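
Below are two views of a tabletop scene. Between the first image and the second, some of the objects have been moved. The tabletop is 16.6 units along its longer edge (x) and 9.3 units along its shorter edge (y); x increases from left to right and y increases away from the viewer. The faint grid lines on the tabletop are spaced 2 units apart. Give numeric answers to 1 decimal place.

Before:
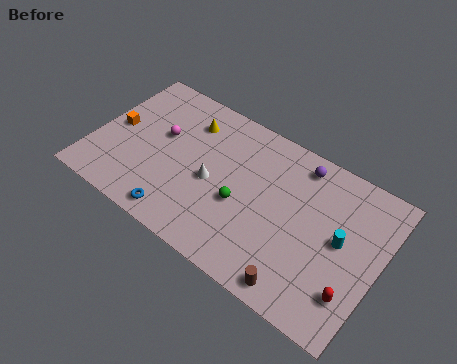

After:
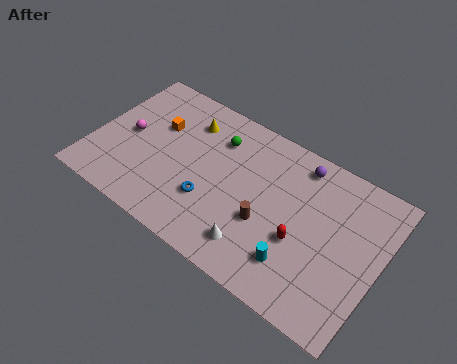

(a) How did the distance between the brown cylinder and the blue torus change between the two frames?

-3.9

Before: roughly 7.1 units apart; after: 3.2. That's 3.9 units closer together.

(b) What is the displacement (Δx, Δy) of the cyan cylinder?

(-2.1, -2.7)

The cyan cylinder was at about (14.4, 4.9) and moved to about (12.3, 2.2).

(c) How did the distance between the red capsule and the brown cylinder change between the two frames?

-1.1

The distance was about 3.1 in the first image and 2.0 in the second, so they moved 1.1 units closer together.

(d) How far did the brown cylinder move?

3.5

From (12.7, 1.0) to (10.3, 3.5), the brown cylinder covered √(2.4² + 2.5²) ≈ 3.5 units.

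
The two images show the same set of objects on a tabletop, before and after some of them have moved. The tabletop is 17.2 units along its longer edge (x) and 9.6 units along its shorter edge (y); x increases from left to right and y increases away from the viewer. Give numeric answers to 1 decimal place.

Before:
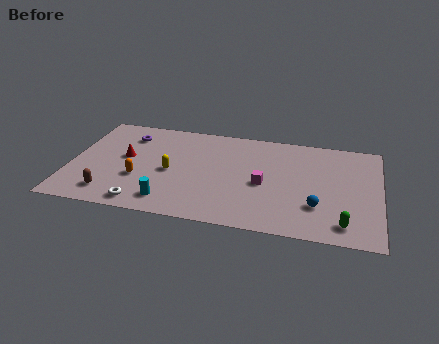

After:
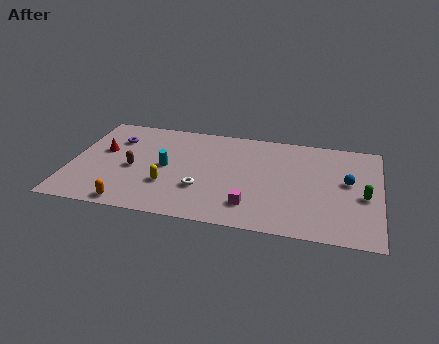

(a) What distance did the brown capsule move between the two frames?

2.8

The brown capsule moved from about (2.4, 1.7) to (3.5, 4.3), a distance of √(1.1² + 2.6²) ≈ 2.8.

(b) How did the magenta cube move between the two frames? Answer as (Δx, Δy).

(-0.6, -2.2)

The magenta cube started near (10.8, 4.3) and ended near (10.2, 2.1).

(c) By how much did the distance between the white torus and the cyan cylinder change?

+1.2

They were about 1.5 units apart before and 2.7 after — 1.2 units further apart.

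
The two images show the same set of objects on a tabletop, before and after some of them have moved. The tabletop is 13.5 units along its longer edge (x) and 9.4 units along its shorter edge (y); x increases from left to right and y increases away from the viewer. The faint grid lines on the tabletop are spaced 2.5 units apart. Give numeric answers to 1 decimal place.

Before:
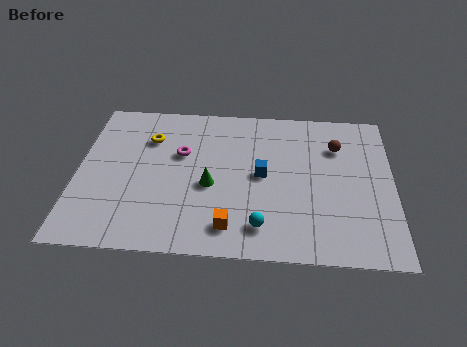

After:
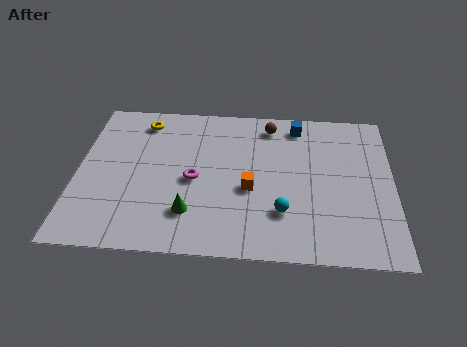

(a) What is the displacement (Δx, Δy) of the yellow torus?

(-0.3, 1.1)

From the two frames, the yellow torus sits at roughly (3.0, 6.8) before and (2.7, 7.9) after.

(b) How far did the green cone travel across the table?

1.9

The green cone moved from about (5.7, 4.0) to (4.9, 2.3), a distance of √(0.8² + 1.7²) ≈ 1.9.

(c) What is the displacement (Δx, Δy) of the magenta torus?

(0.6, -1.6)

The magenta torus started near (4.4, 5.9) and ended near (5.0, 4.3).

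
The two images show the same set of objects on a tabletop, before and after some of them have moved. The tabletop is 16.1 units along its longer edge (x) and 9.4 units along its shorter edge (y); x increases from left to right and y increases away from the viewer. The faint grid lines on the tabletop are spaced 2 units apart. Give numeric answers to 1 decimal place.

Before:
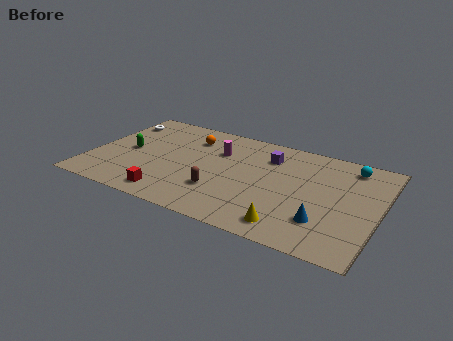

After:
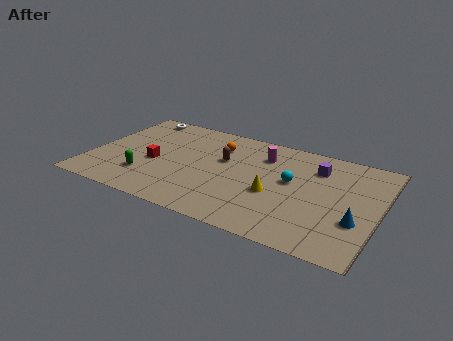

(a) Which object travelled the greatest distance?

the cyan sphere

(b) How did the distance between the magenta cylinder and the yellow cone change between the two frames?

-3.5

Before: roughly 6.9 units apart; after: 3.4. That's 3.5 units closer together.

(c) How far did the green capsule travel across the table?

2.5

The green capsule moved from about (2.0, 4.6) to (3.3, 2.5), a distance of √(1.3² + 2.1²) ≈ 2.5.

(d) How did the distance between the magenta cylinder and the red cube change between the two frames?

+1.0

The distance was about 5.6 in the first image and 6.6 in the second, so they moved 1.0 units further apart.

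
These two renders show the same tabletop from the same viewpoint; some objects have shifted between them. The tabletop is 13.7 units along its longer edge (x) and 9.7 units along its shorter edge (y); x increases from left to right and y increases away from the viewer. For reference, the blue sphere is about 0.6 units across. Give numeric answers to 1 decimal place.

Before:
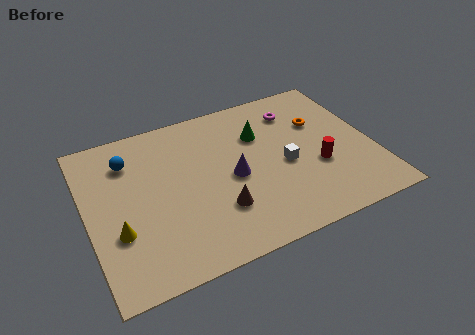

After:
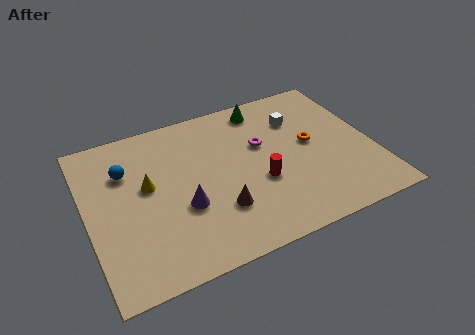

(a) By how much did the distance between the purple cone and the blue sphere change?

-1.5

Before: roughly 5.5 units apart; after: 4.0. That's 1.5 units closer together.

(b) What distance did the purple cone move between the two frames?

2.7

The purple cone moved from about (6.9, 4.5) to (4.4, 3.6), a distance of √(2.5² + 0.9²) ≈ 2.7.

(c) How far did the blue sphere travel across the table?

0.6

The blue sphere moved from about (2.2, 7.4) to (2.0, 6.8), a distance of √(0.2² + 0.6²) ≈ 0.6.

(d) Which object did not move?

the brown cone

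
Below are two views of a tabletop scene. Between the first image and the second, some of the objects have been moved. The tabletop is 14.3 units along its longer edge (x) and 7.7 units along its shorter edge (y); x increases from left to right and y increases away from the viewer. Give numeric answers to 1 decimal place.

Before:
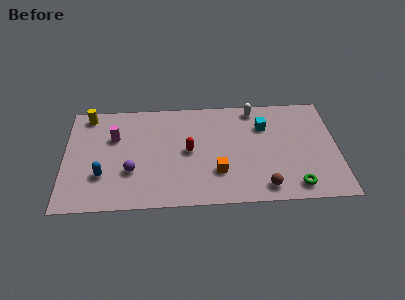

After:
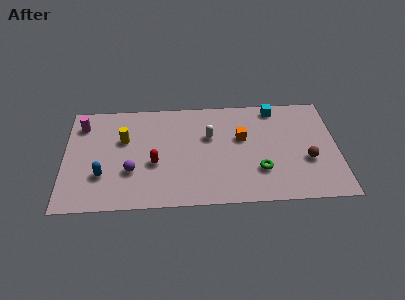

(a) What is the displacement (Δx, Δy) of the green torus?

(-1.8, 1.2)

The green torus was at about (12.0, 1.1) and moved to about (10.2, 2.3).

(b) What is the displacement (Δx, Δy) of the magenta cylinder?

(-1.7, 1.0)

From the two frames, the magenta cylinder sits at roughly (2.6, 5.1) before and (0.9, 6.1) after.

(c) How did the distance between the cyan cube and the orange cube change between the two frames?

-1.3

The distance was about 4.1 in the first image and 2.8 in the second, so they moved 1.3 units closer together.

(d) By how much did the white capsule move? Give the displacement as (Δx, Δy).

(-2.4, -1.9)

The white capsule started near (10.0, 6.8) and ended near (7.6, 4.9).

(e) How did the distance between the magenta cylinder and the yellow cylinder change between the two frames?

+0.3

The distance was about 2.2 in the first image and 2.5 in the second, so they moved 0.3 units further apart.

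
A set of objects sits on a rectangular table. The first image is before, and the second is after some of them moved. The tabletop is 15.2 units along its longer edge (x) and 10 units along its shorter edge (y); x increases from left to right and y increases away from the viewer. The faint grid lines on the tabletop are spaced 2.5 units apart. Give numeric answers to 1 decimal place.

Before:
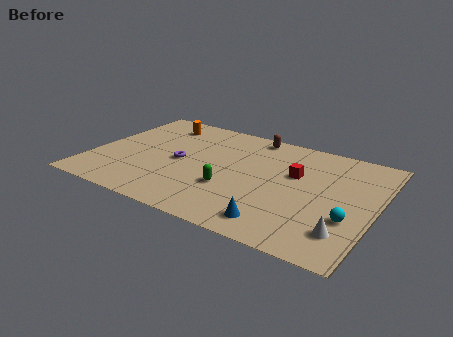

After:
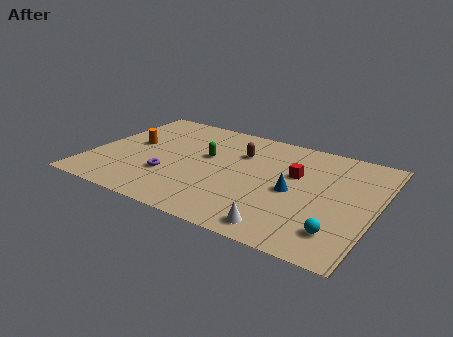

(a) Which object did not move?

the red cube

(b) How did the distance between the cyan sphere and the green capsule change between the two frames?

+2.2

They were about 6.3 units apart before and 8.5 after — 2.2 units further apart.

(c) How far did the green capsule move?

3.0

The green capsule moved from about (7.7, 3.4) to (6.0, 5.9), a distance of √(1.7² + 2.5²) ≈ 3.0.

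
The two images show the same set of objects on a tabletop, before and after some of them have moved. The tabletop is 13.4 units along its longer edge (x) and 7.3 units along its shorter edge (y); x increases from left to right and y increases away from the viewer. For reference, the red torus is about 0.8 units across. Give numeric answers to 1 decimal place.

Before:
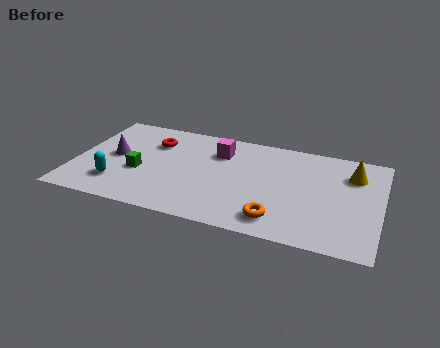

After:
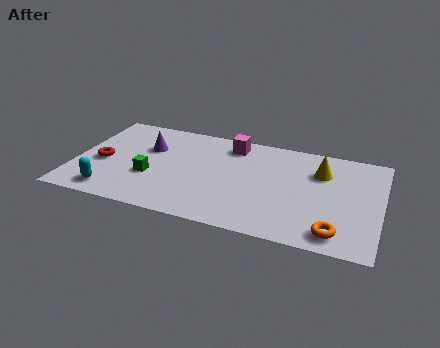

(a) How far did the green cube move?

0.5

The green cube was near (2.9, 2.9) before and (3.4, 2.7) after, so it travelled √(0.5² + 0.2²) ≈ 0.5 units.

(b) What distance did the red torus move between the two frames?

3.0

The red torus was near (3.3, 5.3) before and (1.2, 3.2) after, so it travelled √(2.1² + 2.1²) ≈ 3.0 units.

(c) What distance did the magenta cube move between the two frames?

0.9

The magenta cube was near (6.2, 5.4) before and (6.7, 6.1) after, so it travelled √(0.5² + 0.7²) ≈ 0.9 units.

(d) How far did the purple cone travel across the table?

1.7

The purple cone moved from about (1.7, 3.8) to (3.1, 4.8), a distance of √(1.4² + 1.0²) ≈ 1.7.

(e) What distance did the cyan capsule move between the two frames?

0.7

From (2.0, 1.8) to (1.8, 1.1), the cyan capsule covered √(0.2² + 0.7²) ≈ 0.7 units.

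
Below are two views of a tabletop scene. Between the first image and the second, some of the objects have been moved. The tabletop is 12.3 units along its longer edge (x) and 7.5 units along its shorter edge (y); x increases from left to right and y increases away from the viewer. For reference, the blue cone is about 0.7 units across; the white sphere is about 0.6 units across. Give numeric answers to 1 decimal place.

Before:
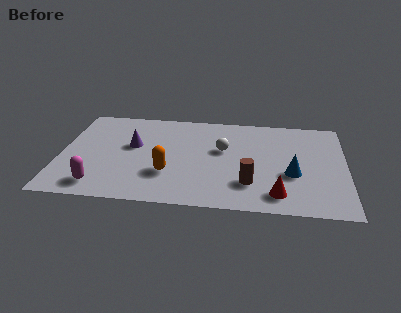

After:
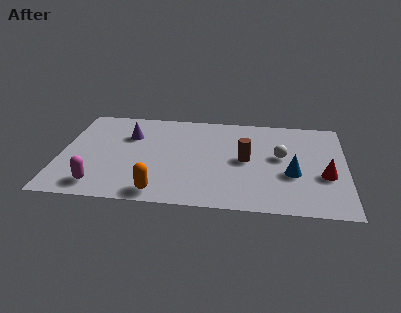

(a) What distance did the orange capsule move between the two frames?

1.5

From (4.7, 2.4) to (4.4, 0.9), the orange capsule covered √(0.3² + 1.5²) ≈ 1.5 units.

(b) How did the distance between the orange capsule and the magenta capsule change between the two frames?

-0.5

Before: roughly 3.1 units apart; after: 2.6. That's 0.5 units closer together.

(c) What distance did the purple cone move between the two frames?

0.8

From (3.1, 4.4) to (2.9, 5.2), the purple cone covered √(0.2² + 0.8²) ≈ 0.8 units.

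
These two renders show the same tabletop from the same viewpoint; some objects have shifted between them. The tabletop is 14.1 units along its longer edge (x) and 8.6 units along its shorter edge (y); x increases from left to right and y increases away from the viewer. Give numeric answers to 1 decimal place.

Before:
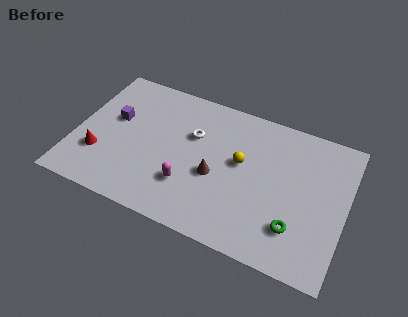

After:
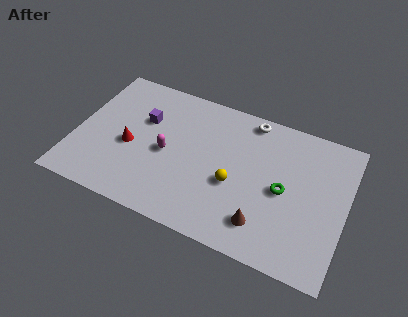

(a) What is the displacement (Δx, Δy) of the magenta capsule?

(-1.3, 1.5)

The magenta capsule was at about (6.1, 2.5) and moved to about (4.8, 4.0).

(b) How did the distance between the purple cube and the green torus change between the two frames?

-2.6

Before: roughly 10.2 units apart; after: 7.6. That's 2.6 units closer together.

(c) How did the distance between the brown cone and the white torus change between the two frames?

+3.6

They were about 2.4 units apart before and 6.0 after — 3.6 units further apart.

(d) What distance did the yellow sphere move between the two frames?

1.4

The yellow sphere moved from about (8.6, 4.9) to (8.4, 3.5), a distance of √(0.2² + 1.4²) ≈ 1.4.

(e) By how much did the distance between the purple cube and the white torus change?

+1.7

They were about 4.1 units apart before and 5.8 after — 1.7 units further apart.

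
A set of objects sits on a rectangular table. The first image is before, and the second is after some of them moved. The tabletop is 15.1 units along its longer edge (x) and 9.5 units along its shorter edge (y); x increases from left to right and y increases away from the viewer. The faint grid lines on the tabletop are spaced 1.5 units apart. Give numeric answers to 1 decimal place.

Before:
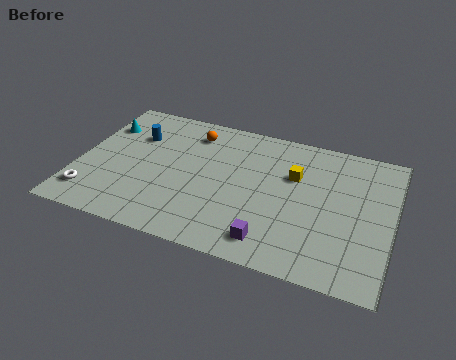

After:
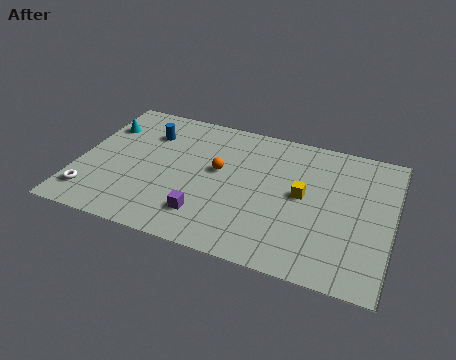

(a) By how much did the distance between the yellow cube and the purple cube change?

+0.5

Before: roughly 4.8 units apart; after: 5.3. That's 0.5 units further apart.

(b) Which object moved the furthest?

the purple cube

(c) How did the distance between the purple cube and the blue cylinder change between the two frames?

-2.8

They were about 8.7 units apart before and 5.9 after — 2.8 units closer together.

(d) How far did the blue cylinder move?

0.7

The blue cylinder was near (2.5, 6.6) before and (3.1, 7.0) after, so it travelled √(0.6² + 0.4²) ≈ 0.7 units.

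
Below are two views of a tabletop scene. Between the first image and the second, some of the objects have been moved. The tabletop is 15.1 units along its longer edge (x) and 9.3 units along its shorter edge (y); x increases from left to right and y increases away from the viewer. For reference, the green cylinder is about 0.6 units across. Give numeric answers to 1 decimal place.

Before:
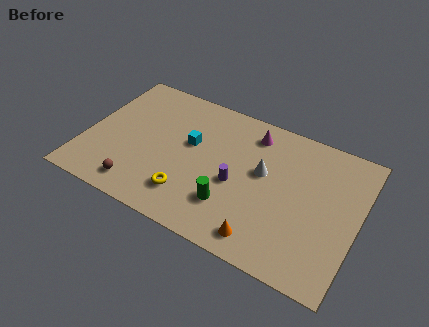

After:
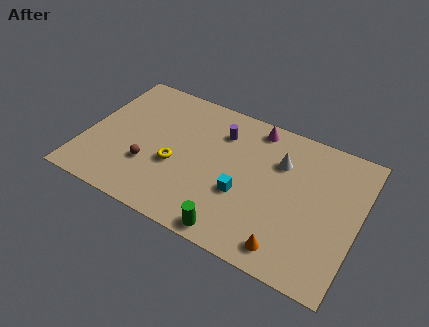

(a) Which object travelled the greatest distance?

the cyan cube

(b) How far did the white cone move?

1.4

From (9.8, 5.4) to (10.6, 6.5), the white cone covered √(0.8² + 1.1²) ≈ 1.4 units.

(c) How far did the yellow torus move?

1.9

The yellow torus was near (6.1, 2.1) before and (5.1, 3.7) after, so it travelled √(1.0² + 1.6²) ≈ 1.9 units.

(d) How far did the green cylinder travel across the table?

1.6

From (8.4, 2.5) to (8.8, 0.9), the green cylinder covered √(0.4² + 1.6²) ≈ 1.6 units.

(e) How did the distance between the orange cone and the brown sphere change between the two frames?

+1.2

The distance was about 7.0 in the first image and 8.2 in the second, so they moved 1.2 units further apart.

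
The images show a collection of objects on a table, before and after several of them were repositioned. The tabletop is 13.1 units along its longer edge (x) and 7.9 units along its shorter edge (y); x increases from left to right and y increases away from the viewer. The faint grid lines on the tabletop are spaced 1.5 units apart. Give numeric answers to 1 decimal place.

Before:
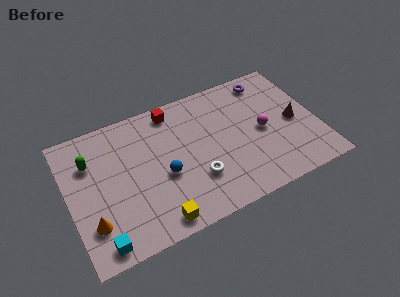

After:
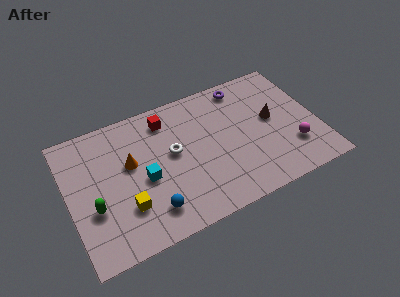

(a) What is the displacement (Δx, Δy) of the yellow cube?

(-1.4, 1.4)

The yellow cube started near (4.2, 0.9) and ended near (2.8, 2.3).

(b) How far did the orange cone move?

3.5

The orange cone moved from about (1.0, 2.1) to (3.3, 4.7), a distance of √(2.3² + 2.6²) ≈ 3.5.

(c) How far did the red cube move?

0.6

The red cube moved from about (5.8, 6.9) to (5.4, 6.5), a distance of √(0.4² + 0.4²) ≈ 0.6.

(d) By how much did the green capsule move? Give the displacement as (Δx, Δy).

(-0.1, -2.7)

The green capsule was at about (1.3, 5.6) and moved to about (1.2, 2.9).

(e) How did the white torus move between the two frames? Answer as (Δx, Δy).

(-1.0, 2.0)

The white torus was at about (6.5, 2.4) and moved to about (5.5, 4.4).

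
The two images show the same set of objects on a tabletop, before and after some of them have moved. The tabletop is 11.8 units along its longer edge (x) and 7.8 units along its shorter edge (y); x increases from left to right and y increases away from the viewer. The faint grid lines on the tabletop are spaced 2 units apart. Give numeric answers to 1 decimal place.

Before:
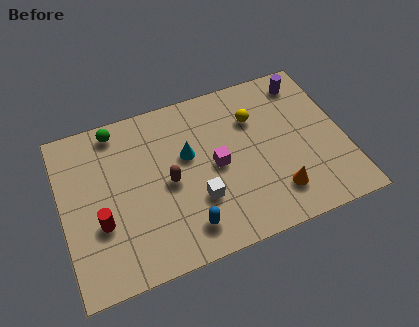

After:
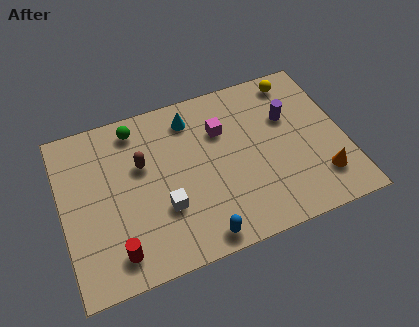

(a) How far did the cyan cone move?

1.7

The cyan cone was near (5.3, 4.7) before and (5.6, 6.4) after, so it travelled √(0.3² + 1.7²) ≈ 1.7 units.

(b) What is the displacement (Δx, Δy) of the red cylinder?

(0.5, -1.5)

The red cylinder started near (1.5, 2.8) and ended near (2.0, 1.3).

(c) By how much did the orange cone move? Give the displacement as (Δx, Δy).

(1.9, 0.1)

The orange cone was at about (8.7, 1.7) and moved to about (10.6, 1.8).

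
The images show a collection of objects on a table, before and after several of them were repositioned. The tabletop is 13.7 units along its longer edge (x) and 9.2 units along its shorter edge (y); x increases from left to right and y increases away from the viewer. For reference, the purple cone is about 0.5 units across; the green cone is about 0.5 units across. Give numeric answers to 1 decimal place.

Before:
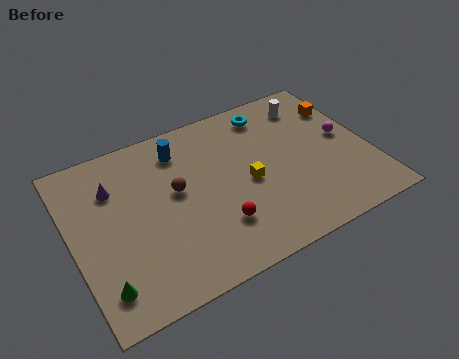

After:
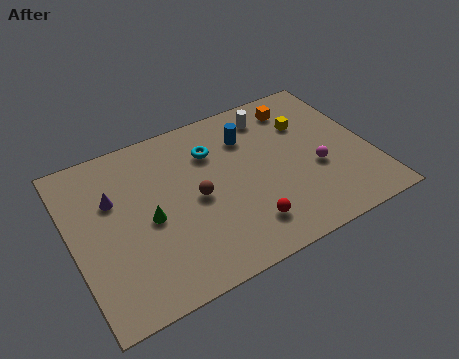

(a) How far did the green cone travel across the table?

3.5

The green cone moved from about (1.0, 1.7) to (3.4, 4.2), a distance of √(2.4² + 2.5²) ≈ 3.5.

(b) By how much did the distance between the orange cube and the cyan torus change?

+0.8

They were about 3.5 units apart before and 4.3 after — 0.8 units further apart.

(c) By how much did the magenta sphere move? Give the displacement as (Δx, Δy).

(-1.6, -1.3)

The magenta sphere started near (12.7, 4.9) and ended near (11.1, 3.6).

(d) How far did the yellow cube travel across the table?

3.8

From (8.0, 4.2) to (11.1, 6.4), the yellow cube covered √(3.1² + 2.2²) ≈ 3.8 units.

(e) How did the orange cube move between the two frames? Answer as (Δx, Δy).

(-2.0, 0.9)

The orange cube was at about (12.9, 6.7) and moved to about (10.9, 7.6).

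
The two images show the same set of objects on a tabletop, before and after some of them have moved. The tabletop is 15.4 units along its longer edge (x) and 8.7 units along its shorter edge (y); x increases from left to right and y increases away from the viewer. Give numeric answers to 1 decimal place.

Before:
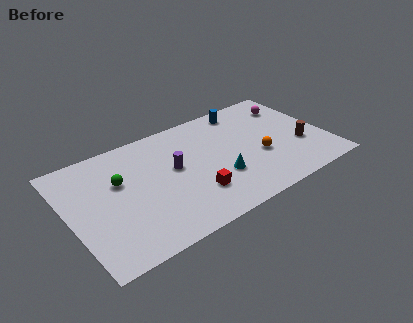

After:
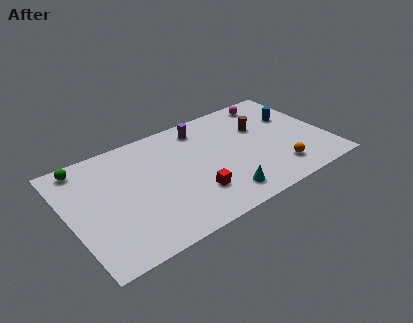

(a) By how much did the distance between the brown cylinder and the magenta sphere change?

-1.4

Before: roughly 3.6 units apart; after: 2.2. That's 1.4 units closer together.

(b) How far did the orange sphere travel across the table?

1.8

From (11.3, 3.4) to (12.1, 1.8), the orange sphere covered √(0.8² + 1.6²) ≈ 1.8 units.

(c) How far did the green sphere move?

2.8

From (3.1, 5.5) to (1.3, 7.7), the green sphere covered √(1.8² + 2.2²) ≈ 2.8 units.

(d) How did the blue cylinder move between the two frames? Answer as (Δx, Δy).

(2.7, -1.9)

The blue cylinder was at about (11.1, 7.6) and moved to about (13.8, 5.7).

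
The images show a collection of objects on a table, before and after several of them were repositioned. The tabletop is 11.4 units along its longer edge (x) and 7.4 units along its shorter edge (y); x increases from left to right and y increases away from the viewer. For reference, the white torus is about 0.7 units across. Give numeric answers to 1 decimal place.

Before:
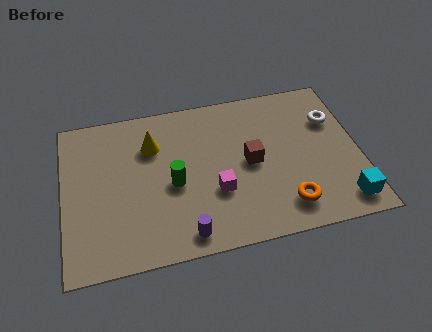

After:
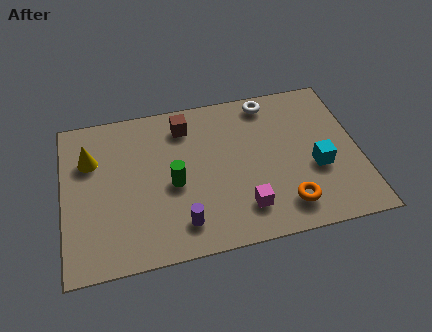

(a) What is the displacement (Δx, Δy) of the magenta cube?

(1.0, -1.0)

The magenta cube started near (5.8, 2.6) and ended near (6.8, 1.6).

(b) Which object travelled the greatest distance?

the brown cube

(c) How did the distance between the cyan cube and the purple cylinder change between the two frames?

-0.6

They were about 6.1 units apart before and 5.5 after — 0.6 units closer together.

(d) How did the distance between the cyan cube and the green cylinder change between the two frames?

-1.3

They were about 6.8 units apart before and 5.5 after — 1.3 units closer together.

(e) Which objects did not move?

the green cylinder and the orange torus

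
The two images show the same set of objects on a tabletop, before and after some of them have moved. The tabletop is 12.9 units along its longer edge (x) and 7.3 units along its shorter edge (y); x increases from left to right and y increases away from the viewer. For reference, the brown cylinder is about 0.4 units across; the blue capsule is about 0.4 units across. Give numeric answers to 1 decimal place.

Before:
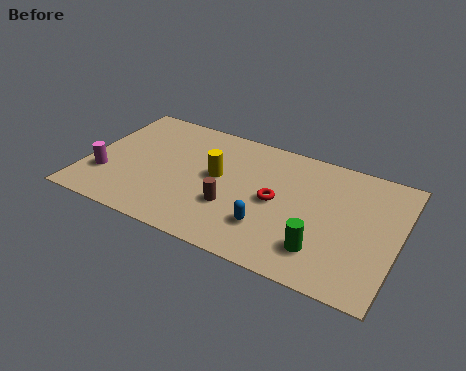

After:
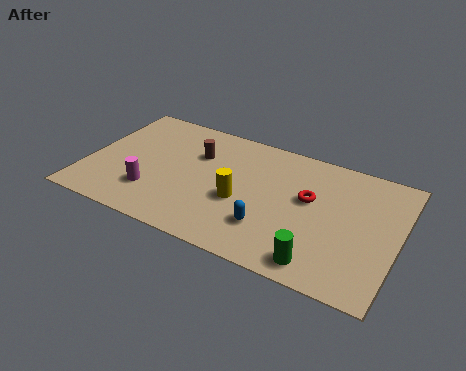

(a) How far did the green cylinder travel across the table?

0.7

The green cylinder was near (10.0, 1.7) before and (10.0, 1.0) after, so it travelled √(0.0² + 0.7²) ≈ 0.7 units.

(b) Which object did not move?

the blue capsule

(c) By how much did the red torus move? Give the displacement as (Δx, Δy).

(1.3, 0.7)

The red torus started near (7.9, 3.6) and ended near (9.2, 4.3).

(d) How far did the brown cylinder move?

3.1

The brown cylinder was near (6.2, 2.5) before and (4.4, 5.0) after, so it travelled √(1.8² + 2.5²) ≈ 3.1 units.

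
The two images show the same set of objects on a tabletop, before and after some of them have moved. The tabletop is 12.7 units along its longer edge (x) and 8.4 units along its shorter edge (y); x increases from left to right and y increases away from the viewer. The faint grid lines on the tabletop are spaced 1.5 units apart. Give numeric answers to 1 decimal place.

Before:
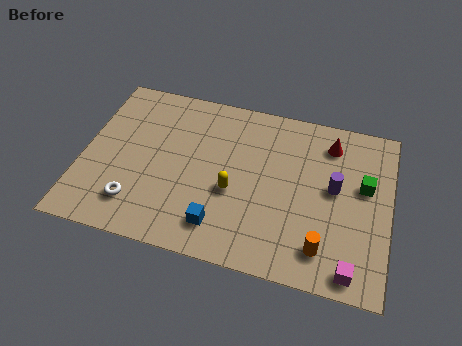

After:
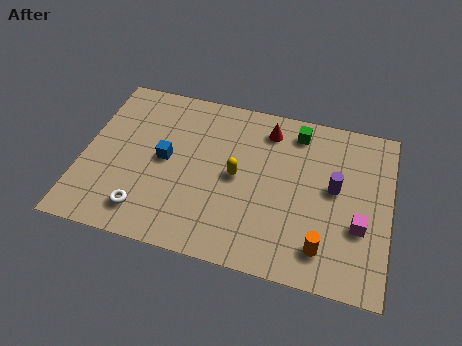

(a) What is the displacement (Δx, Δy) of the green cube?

(-2.9, 2.1)

The green cube started near (11.6, 5.0) and ended near (8.7, 7.1).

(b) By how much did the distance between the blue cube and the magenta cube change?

+2.8

They were about 5.4 units apart before and 8.2 after — 2.8 units further apart.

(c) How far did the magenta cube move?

2.1

The magenta cube moved from about (11.3, 0.9) to (11.5, 3.0), a distance of √(0.2² + 2.1²) ≈ 2.1.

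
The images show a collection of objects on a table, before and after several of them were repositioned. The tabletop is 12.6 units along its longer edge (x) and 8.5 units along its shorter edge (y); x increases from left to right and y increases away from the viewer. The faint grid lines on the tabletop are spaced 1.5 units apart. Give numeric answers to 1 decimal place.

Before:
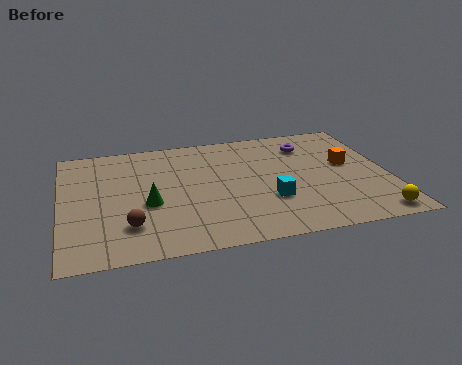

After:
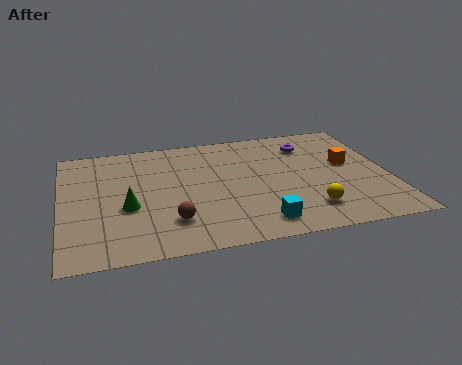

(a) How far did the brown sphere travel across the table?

1.6

The brown sphere was near (2.5, 2.1) before and (4.1, 2.1) after, so it travelled √(1.6² + 0.0²) ≈ 1.6 units.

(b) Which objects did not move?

the purple torus and the orange cube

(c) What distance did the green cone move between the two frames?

0.8

From (3.3, 3.5) to (2.5, 3.4), the green cone covered √(0.8² + 0.1²) ≈ 0.8 units.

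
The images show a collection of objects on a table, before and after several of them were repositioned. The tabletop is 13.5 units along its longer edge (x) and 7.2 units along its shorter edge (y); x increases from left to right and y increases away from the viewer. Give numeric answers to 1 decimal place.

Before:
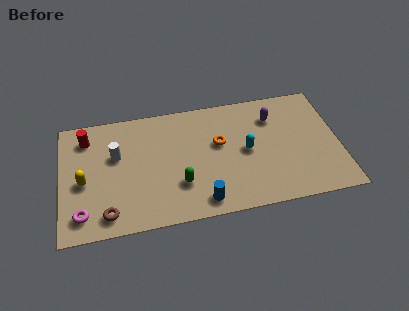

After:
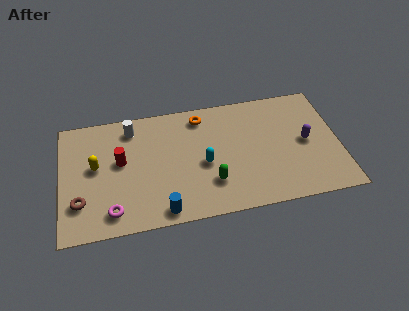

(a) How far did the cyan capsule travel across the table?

2.1

The cyan capsule moved from about (9.0, 3.6) to (6.9, 3.2), a distance of √(2.1² + 0.4²) ≈ 2.1.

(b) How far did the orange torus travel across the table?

2.0

From (7.7, 4.3) to (6.9, 6.1), the orange torus covered √(0.8² + 1.8²) ≈ 2.0 units.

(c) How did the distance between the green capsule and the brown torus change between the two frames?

+2.6

Before: roughly 3.7 units apart; after: 6.3. That's 2.6 units further apart.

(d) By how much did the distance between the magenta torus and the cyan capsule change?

-3.4

They were about 8.3 units apart before and 4.9 after — 3.4 units closer together.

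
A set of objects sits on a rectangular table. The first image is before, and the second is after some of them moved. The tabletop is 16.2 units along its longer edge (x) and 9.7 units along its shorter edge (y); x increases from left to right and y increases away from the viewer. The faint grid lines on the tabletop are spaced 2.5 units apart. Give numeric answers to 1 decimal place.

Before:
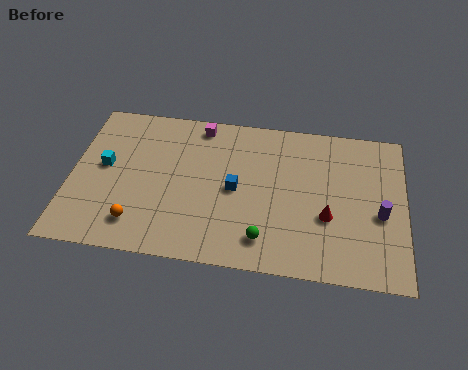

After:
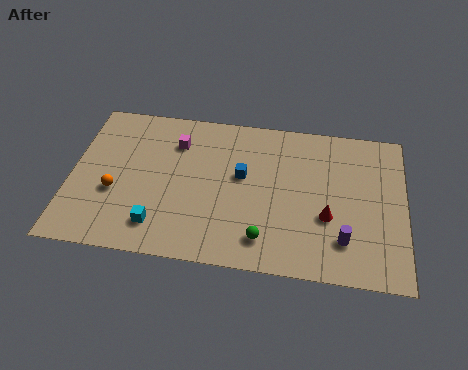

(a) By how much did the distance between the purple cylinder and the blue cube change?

-1.0

They were about 7.0 units apart before and 6.0 after — 1.0 units closer together.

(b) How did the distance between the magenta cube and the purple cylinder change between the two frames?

-0.3

The distance was about 10.0 in the first image and 9.7 in the second, so they moved 0.3 units closer together.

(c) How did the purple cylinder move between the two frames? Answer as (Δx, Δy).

(-1.7, -1.8)

From the two frames, the purple cylinder sits at roughly (15.0, 4.1) before and (13.3, 2.3) after.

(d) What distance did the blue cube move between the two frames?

0.9

The blue cube moved from about (8.0, 4.7) to (8.3, 5.6), a distance of √(0.3² + 0.9²) ≈ 0.9.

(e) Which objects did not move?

the red cone and the green sphere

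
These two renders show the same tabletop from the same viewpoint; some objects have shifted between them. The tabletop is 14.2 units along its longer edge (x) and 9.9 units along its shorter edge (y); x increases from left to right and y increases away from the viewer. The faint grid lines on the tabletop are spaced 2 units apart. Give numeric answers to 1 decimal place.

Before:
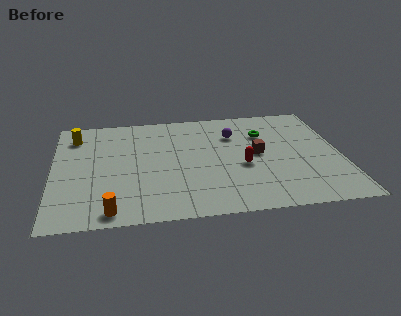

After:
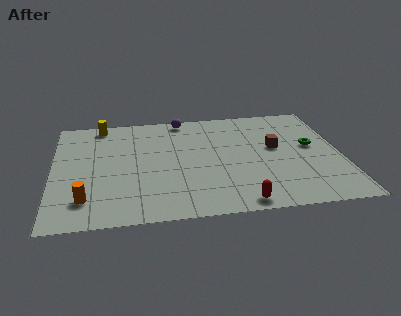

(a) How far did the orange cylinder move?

1.6

The orange cylinder was near (2.8, 1.0) before and (1.6, 2.1) after, so it travelled √(1.2² + 1.1²) ≈ 1.6 units.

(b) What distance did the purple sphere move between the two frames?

3.1

The purple sphere moved from about (9.0, 7.1) to (6.5, 9.0), a distance of √(2.5² + 1.9²) ≈ 3.1.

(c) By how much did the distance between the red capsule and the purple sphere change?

+5.5

The distance was about 3.0 in the first image and 8.5 in the second, so they moved 5.5 units further apart.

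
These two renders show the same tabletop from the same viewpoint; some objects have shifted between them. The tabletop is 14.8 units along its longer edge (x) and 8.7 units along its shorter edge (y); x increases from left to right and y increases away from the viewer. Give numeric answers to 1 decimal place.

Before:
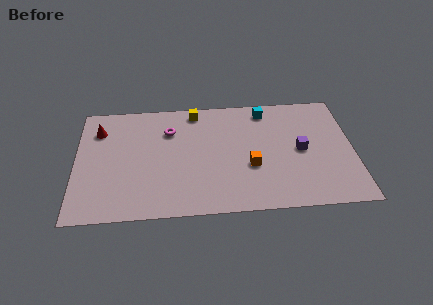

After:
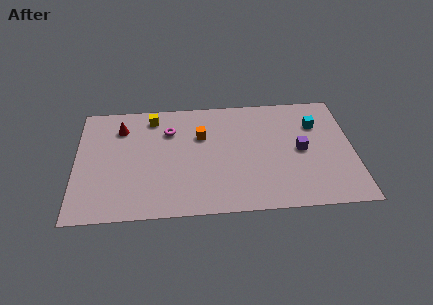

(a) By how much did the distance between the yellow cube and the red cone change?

-3.5

They were about 5.3 units apart before and 1.8 after — 3.5 units closer together.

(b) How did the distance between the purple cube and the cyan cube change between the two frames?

-1.6

Before: roughly 3.7 units apart; after: 2.1. That's 1.6 units closer together.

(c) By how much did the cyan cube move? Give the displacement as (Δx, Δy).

(2.7, -1.3)

The cyan cube was at about (10.2, 7.5) and moved to about (12.9, 6.2).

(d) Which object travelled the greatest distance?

the orange cube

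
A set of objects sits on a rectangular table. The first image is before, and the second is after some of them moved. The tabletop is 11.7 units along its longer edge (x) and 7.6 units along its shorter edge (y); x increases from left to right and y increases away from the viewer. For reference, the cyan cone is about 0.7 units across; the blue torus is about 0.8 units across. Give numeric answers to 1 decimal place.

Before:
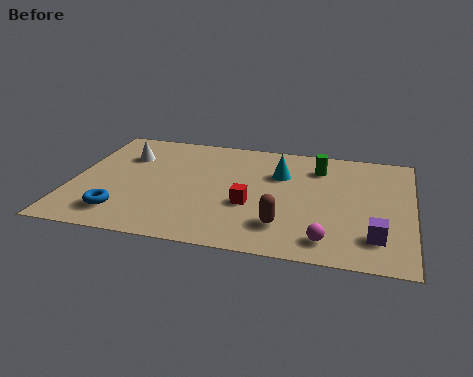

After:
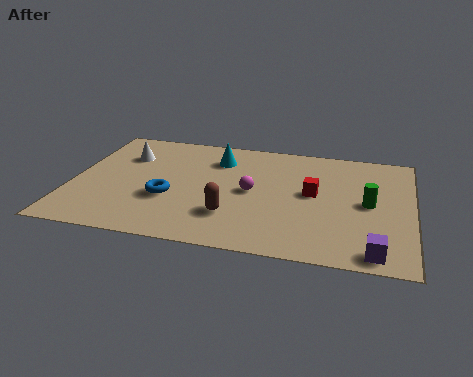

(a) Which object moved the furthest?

the magenta sphere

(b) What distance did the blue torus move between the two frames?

2.0

From (1.9, 1.5) to (3.4, 2.8), the blue torus covered √(1.5² + 1.3²) ≈ 2.0 units.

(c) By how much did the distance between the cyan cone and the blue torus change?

-3.0

They were about 6.4 units apart before and 3.4 after — 3.0 units closer together.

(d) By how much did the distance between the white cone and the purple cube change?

+0.4

The distance was about 9.5 in the first image and 9.9 in the second, so they moved 0.4 units further apart.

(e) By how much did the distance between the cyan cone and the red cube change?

+1.3

The distance was about 2.5 in the first image and 3.8 in the second, so they moved 1.3 units further apart.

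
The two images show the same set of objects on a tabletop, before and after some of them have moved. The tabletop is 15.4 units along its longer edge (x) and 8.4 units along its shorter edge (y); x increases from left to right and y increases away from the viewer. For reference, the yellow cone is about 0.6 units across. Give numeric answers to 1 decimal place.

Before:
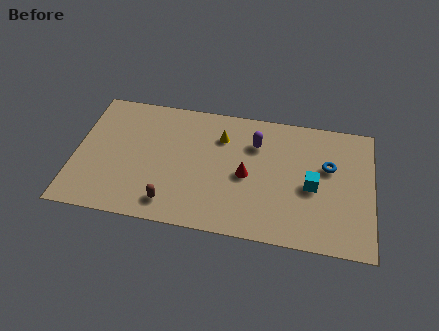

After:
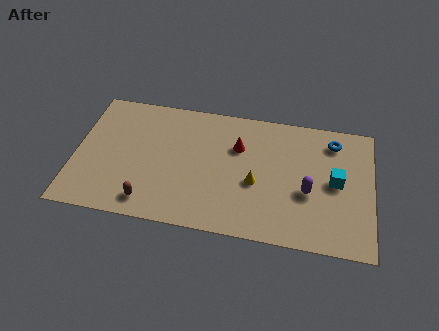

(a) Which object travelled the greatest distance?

the purple capsule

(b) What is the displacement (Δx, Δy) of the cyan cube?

(1.2, 0.5)

The cyan cube was at about (12.3, 3.8) and moved to about (13.5, 4.3).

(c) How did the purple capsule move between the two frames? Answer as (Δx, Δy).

(2.8, -2.7)

From the two frames, the purple capsule sits at roughly (9.3, 6.1) before and (12.1, 3.4) after.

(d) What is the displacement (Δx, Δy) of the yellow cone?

(1.9, -2.7)

The yellow cone was at about (7.5, 6.2) and moved to about (9.4, 3.5).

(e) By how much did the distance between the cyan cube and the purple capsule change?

-2.1

The distance was about 3.8 in the first image and 1.7 in the second, so they moved 2.1 units closer together.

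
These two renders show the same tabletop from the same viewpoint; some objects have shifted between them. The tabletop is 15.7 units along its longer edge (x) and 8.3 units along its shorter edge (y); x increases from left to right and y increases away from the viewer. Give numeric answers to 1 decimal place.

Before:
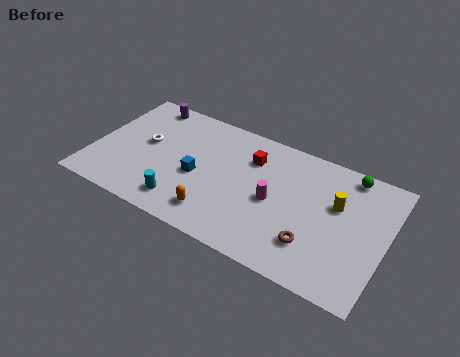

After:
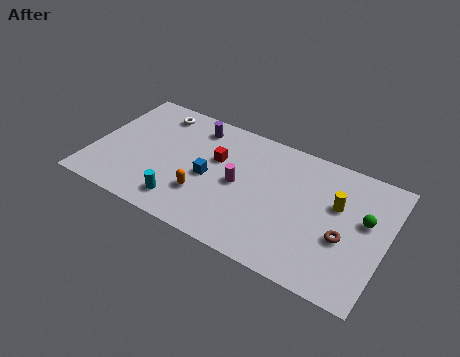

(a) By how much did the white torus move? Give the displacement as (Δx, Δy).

(0.2, 2.4)

The white torus started near (2.7, 4.6) and ended near (2.9, 7.0).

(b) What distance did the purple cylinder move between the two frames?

2.9

The purple cylinder was near (2.2, 7.4) before and (5.1, 6.9) after, so it travelled √(2.9² + 0.5²) ≈ 2.9 units.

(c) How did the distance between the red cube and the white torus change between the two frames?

-1.8

Before: roughly 5.8 units apart; after: 4.0. That's 1.8 units closer together.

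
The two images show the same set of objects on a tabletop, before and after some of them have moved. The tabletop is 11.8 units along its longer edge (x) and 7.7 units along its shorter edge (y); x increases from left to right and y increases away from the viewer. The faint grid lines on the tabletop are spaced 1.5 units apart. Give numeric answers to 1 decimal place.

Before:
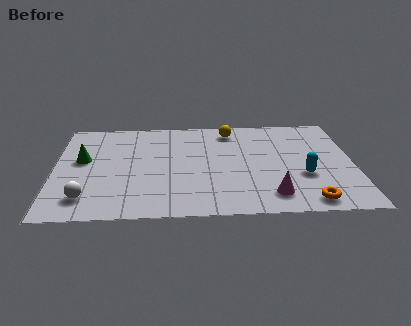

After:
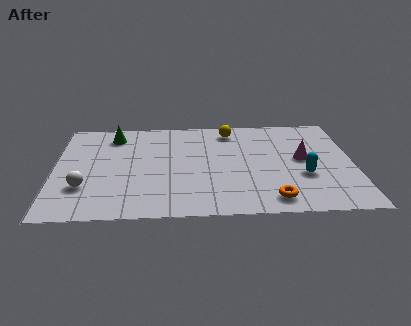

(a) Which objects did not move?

the yellow sphere and the cyan capsule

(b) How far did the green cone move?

2.2

The green cone moved from about (1.1, 4.4) to (2.3, 6.3), a distance of √(1.2² + 1.9²) ≈ 2.2.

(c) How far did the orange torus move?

1.4

From (9.9, 0.9) to (8.5, 1.1), the orange torus covered √(1.4² + 0.2²) ≈ 1.4 units.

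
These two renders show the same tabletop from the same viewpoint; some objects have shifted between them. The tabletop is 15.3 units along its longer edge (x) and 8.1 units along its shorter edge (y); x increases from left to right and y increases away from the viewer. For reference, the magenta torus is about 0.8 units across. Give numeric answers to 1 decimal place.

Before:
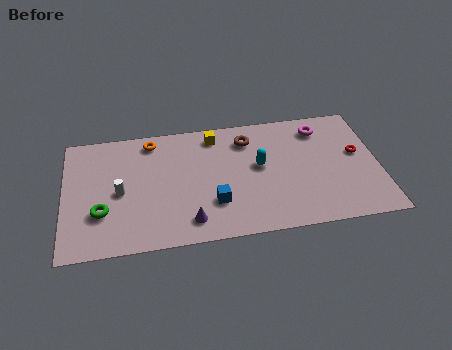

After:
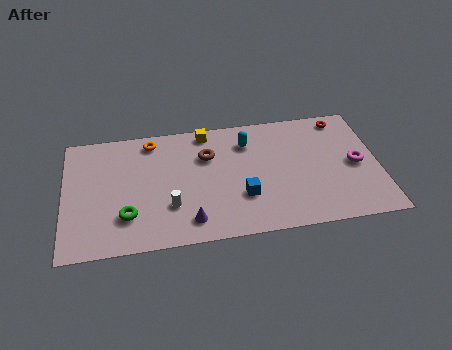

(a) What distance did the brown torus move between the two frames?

2.2

The brown torus was near (9.0, 6.4) before and (7.0, 5.6) after, so it travelled √(2.0² + 0.8²) ≈ 2.2 units.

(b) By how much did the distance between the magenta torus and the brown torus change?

+3.8

Before: roughly 3.6 units apart; after: 7.4. That's 3.8 units further apart.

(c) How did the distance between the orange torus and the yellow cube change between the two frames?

-0.4

The distance was about 3.1 in the first image and 2.7 in the second, so they moved 0.4 units closer together.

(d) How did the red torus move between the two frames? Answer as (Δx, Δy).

(-0.6, 2.5)

The red torus started near (14.3, 4.6) and ended near (13.7, 7.1).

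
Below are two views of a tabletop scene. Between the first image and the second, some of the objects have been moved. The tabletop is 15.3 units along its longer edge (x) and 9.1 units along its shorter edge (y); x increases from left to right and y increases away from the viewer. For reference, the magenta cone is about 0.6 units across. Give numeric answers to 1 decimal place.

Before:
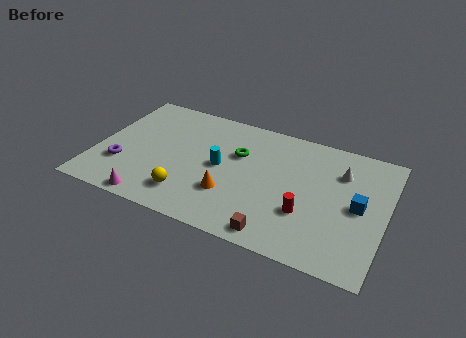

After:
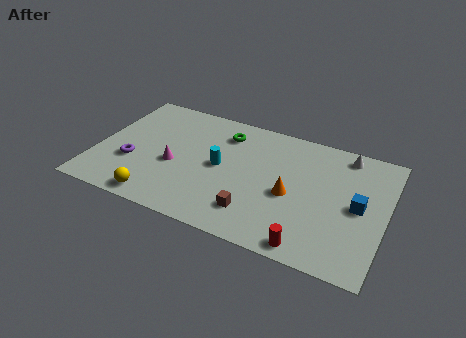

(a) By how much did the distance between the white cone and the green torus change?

+1.0

Before: roughly 5.4 units apart; after: 6.4. That's 1.0 units further apart.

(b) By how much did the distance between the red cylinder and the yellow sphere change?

+1.8

Before: roughly 6.2 units apart; after: 8.0. That's 1.8 units further apart.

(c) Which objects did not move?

the blue cube and the cyan cylinder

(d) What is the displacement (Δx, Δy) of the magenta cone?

(0.8, 3.0)

The magenta cone was at about (3.4, 0.8) and moved to about (4.2, 3.8).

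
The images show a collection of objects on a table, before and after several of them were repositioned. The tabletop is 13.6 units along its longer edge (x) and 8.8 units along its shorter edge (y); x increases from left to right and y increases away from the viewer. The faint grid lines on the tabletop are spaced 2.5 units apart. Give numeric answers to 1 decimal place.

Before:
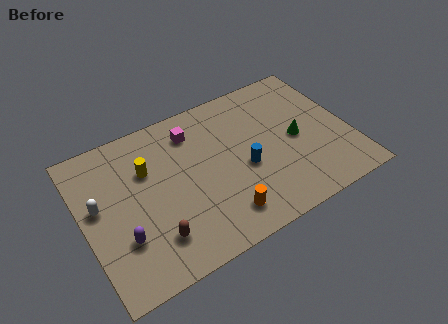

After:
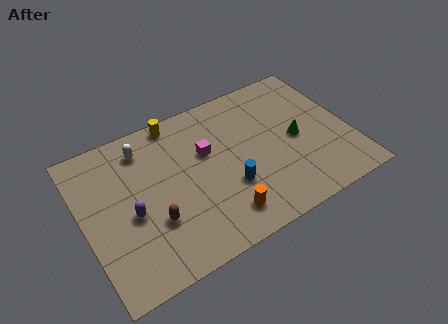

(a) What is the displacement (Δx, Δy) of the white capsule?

(2.6, 2.2)

From the two frames, the white capsule sits at roughly (0.8, 5.0) before and (3.4, 7.2) after.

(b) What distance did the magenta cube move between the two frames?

1.6

The magenta cube moved from about (5.9, 7.0) to (6.4, 5.5), a distance of √(0.5² + 1.5²) ≈ 1.6.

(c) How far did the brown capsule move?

0.9

The brown capsule moved from about (3.2, 2.0) to (3.3, 2.9), a distance of √(0.1² + 0.9²) ≈ 0.9.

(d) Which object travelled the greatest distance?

the white capsule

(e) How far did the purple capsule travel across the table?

1.3

The purple capsule moved from about (1.7, 2.7) to (2.3, 3.8), a distance of √(0.6² + 1.1²) ≈ 1.3.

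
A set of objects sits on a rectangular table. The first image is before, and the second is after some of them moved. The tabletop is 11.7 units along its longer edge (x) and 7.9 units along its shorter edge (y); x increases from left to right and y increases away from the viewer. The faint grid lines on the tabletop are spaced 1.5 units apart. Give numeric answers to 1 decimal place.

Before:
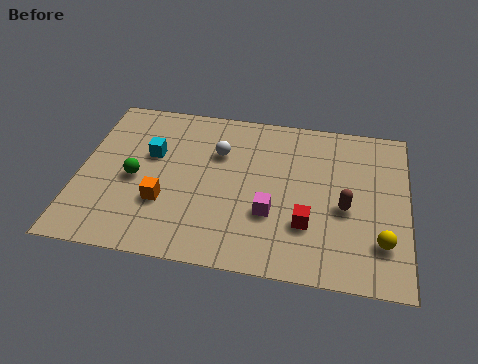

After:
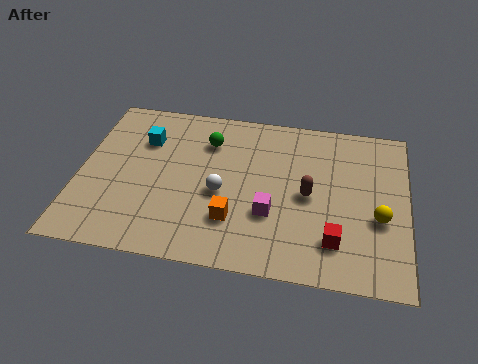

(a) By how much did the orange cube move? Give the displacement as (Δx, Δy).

(2.5, -0.4)

The orange cube started near (3.1, 2.6) and ended near (5.6, 2.2).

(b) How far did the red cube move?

1.2

The red cube was near (8.2, 2.4) before and (9.2, 1.8) after, so it travelled √(1.0² + 0.6²) ≈ 1.2 units.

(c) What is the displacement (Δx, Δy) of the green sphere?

(2.5, 2.3)

The green sphere was at about (2.0, 3.6) and moved to about (4.5, 5.9).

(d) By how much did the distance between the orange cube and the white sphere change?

-2.0

The distance was about 3.3 in the first image and 1.3 in the second, so they moved 2.0 units closer together.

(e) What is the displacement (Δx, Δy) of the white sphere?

(0.2, -2.0)

The white sphere started near (4.9, 5.4) and ended near (5.1, 3.4).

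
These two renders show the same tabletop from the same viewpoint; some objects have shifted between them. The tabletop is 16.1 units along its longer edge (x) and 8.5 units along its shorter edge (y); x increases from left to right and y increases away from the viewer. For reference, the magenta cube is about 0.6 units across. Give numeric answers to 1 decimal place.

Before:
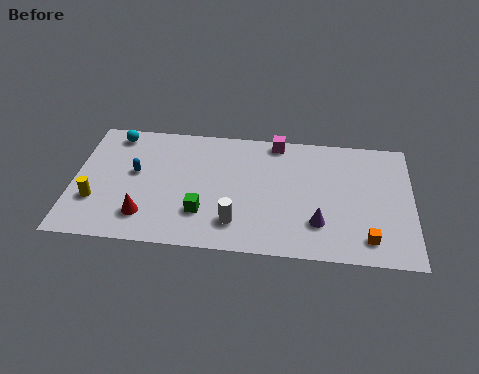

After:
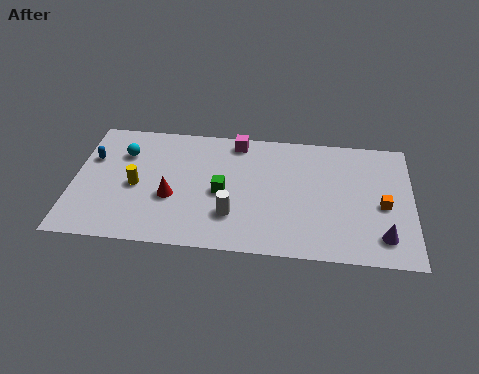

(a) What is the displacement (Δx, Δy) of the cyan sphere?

(0.5, -1.3)

From the two frames, the cyan sphere sits at roughly (1.8, 7.4) before and (2.3, 6.1) after.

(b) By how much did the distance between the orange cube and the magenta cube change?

+0.3

They were about 7.6 units apart before and 7.9 after — 0.3 units further apart.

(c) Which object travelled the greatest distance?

the purple cone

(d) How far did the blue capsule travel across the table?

2.2

The blue capsule moved from about (2.9, 4.8) to (0.8, 5.6), a distance of √(2.1² + 0.8²) ≈ 2.2.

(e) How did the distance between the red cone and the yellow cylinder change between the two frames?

-0.7

They were about 2.5 units apart before and 1.8 after — 0.7 units closer together.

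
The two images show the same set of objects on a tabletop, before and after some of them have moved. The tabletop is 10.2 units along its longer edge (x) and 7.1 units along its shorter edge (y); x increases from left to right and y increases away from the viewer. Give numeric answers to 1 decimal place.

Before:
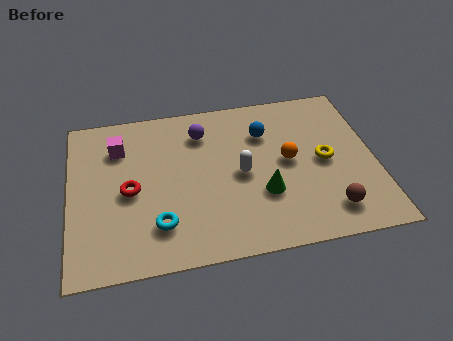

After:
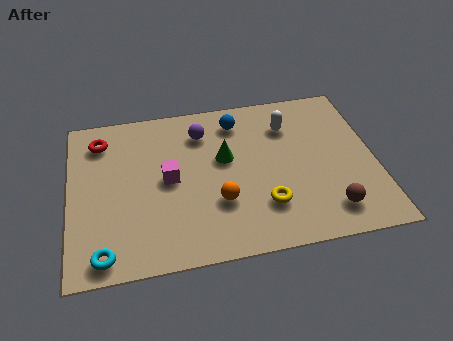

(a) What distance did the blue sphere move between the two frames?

1.1

The blue sphere moved from about (6.6, 5.1) to (5.7, 5.8), a distance of √(0.9² + 0.7²) ≈ 1.1.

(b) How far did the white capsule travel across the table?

2.5

The white capsule moved from about (5.7, 3.4) to (7.4, 5.3), a distance of √(1.7² + 1.9²) ≈ 2.5.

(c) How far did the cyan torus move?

2.0

From (2.9, 1.7) to (1.1, 0.8), the cyan torus covered √(1.8² + 0.9²) ≈ 2.0 units.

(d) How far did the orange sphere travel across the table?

2.8

The orange sphere moved from about (7.3, 3.7) to (4.9, 2.3), a distance of √(2.4² + 1.4²) ≈ 2.8.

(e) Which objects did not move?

the brown sphere and the purple sphere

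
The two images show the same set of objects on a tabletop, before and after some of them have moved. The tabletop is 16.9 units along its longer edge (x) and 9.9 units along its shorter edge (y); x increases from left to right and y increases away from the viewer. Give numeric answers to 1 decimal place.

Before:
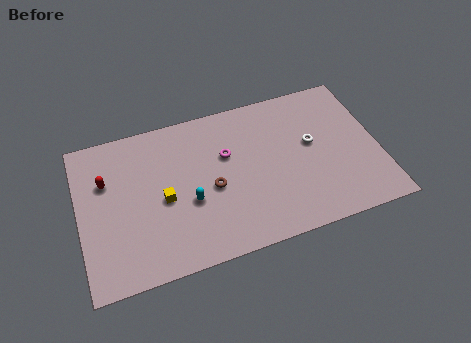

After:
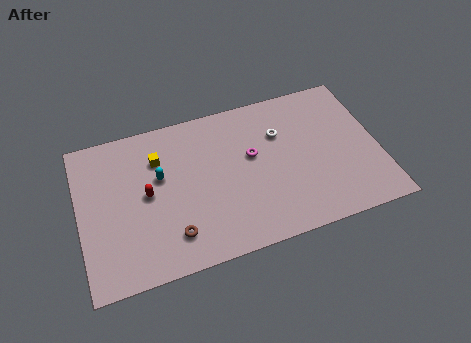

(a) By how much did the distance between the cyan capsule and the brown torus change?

+2.5

The distance was about 1.4 in the first image and 3.9 in the second, so they moved 2.5 units further apart.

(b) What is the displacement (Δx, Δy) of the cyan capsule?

(-1.5, 2.1)

From the two frames, the cyan capsule sits at roughly (6.1, 3.9) before and (4.6, 6.0) after.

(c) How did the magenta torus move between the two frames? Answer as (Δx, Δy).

(1.4, -0.5)

The magenta torus started near (8.4, 6.3) and ended near (9.8, 5.8).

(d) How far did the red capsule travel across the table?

2.7

From (1.6, 6.6) to (3.8, 5.1), the red capsule covered √(2.2² + 1.5²) ≈ 2.7 units.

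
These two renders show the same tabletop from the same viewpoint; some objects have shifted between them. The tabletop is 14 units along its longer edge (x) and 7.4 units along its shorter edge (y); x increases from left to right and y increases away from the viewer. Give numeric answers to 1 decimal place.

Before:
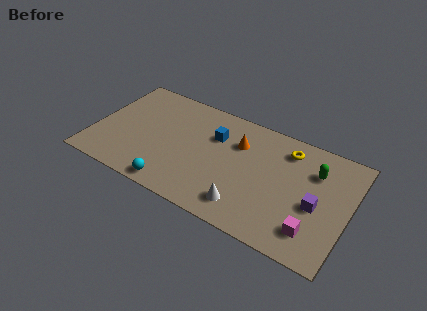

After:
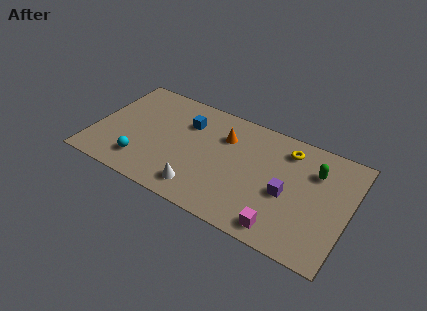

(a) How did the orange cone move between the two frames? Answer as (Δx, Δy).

(-0.8, 0.1)

The orange cone was at about (7.8, 5.2) and moved to about (7.0, 5.3).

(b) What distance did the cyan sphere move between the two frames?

2.1

The cyan sphere moved from about (4.8, 0.8) to (2.9, 1.6), a distance of √(1.9² + 0.8²) ≈ 2.1.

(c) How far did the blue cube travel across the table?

1.6

From (6.5, 5.1) to (4.9, 5.3), the blue cube covered √(1.6² + 0.2²) ≈ 1.6 units.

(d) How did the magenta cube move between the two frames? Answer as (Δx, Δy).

(-1.6, -0.6)

From the two frames, the magenta cube sits at roughly (12.3, 1.6) before and (10.7, 1.0) after.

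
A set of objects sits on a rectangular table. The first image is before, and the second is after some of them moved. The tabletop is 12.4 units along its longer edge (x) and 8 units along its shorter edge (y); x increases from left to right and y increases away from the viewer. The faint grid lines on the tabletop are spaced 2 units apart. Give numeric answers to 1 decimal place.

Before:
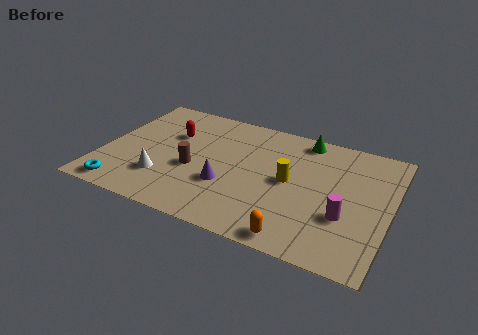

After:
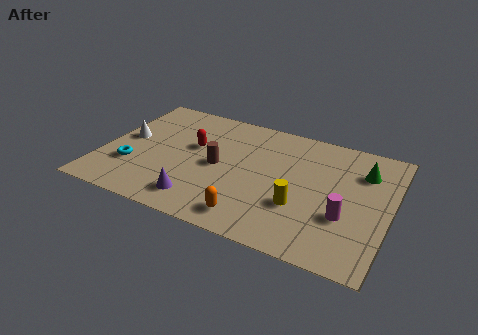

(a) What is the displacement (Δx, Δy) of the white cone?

(-1.9, 2.1)

The white cone was at about (2.8, 2.2) and moved to about (0.9, 4.3).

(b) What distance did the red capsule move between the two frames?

1.1

From (2.8, 5.3) to (3.8, 4.8), the red capsule covered √(1.0² + 0.5²) ≈ 1.1 units.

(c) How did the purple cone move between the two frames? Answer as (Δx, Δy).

(-1.0, -1.4)

The purple cone started near (5.5, 2.8) and ended near (4.5, 1.4).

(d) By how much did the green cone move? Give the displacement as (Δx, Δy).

(2.7, -1.2)

The green cone started near (8.4, 7.1) and ended near (11.1, 5.9).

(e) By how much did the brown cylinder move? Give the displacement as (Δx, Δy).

(1.0, 0.6)

The brown cylinder started near (4.0, 3.3) and ended near (5.0, 3.9).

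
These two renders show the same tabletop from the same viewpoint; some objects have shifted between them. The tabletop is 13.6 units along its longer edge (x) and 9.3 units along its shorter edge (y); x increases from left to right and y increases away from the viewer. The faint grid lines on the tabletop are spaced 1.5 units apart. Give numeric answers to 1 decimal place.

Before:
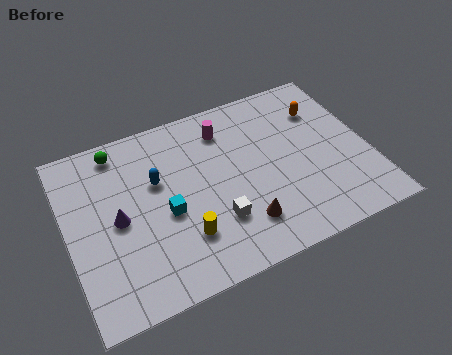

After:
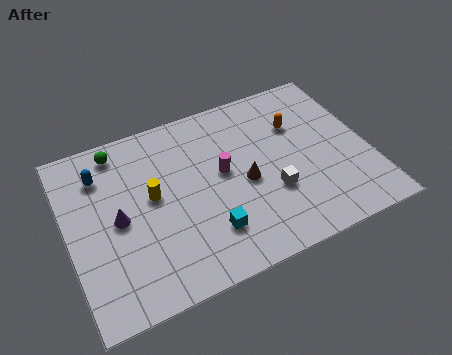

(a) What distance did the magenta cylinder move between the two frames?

2.3

From (7.4, 7.4) to (7.0, 5.1), the magenta cylinder covered √(0.4² + 2.3²) ≈ 2.3 units.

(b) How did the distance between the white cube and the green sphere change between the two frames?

+1.5

Before: roughly 6.6 units apart; after: 8.1. That's 1.5 units further apart.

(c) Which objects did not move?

the purple cone and the green sphere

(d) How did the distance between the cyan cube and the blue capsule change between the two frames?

+4.6

They were about 1.8 units apart before and 6.4 after — 4.6 units further apart.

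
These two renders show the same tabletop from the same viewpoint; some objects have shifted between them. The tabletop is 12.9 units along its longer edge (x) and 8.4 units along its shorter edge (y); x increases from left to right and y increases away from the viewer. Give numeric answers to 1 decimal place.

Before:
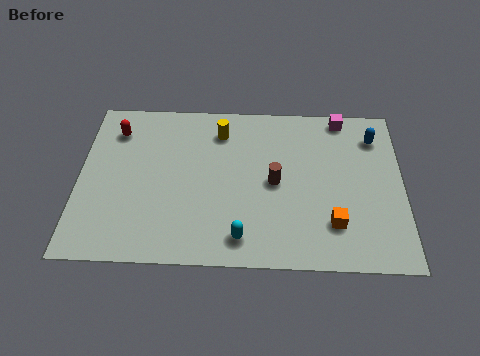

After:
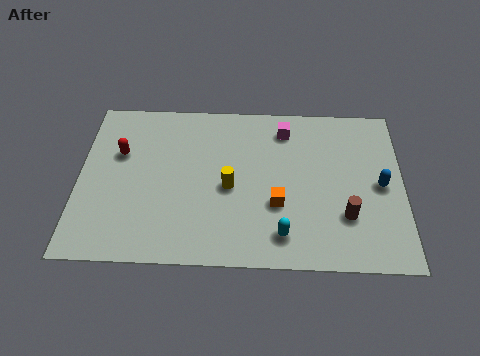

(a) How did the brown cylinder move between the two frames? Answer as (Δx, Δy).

(2.8, -1.6)

The brown cylinder started near (7.8, 4.1) and ended near (10.6, 2.5).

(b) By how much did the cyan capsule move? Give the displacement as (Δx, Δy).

(1.6, 0.2)

The cyan capsule started near (6.5, 1.3) and ended near (8.1, 1.5).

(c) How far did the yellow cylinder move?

2.9

From (5.6, 6.7) to (6.0, 3.8), the yellow cylinder covered √(0.4² + 2.9²) ≈ 2.9 units.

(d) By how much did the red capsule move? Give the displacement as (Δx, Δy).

(0.2, -1.2)

The red capsule was at about (1.4, 6.6) and moved to about (1.6, 5.4).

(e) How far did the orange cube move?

2.4

The orange cube moved from about (10.1, 2.1) to (7.9, 3.0), a distance of √(2.2² + 0.9²) ≈ 2.4.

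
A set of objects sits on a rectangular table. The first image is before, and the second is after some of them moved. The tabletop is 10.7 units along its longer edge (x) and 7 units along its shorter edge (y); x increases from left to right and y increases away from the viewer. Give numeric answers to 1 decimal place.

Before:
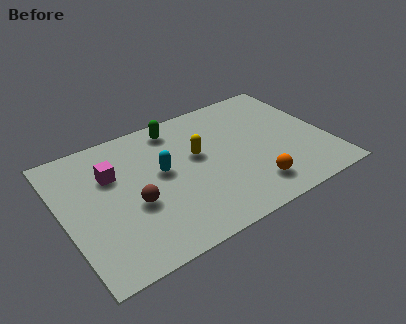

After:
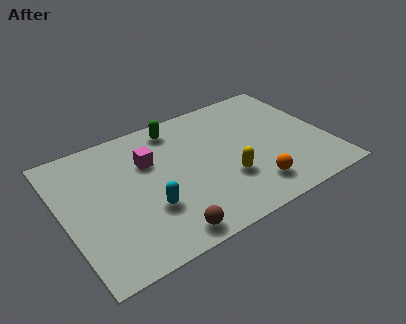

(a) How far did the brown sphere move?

2.2

The brown sphere moved from about (2.7, 2.8) to (3.6, 0.8), a distance of √(0.9² + 2.0²) ≈ 2.2.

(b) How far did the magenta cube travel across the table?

1.5

The magenta cube was near (2.1, 4.7) before and (3.6, 4.7) after, so it travelled √(1.5² + 0.0²) ≈ 1.5 units.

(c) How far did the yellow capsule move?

2.0

The yellow capsule moved from about (5.5, 4.1) to (6.4, 2.3), a distance of √(0.9² + 1.8²) ≈ 2.0.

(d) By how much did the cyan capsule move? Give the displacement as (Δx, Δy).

(-0.8, -1.6)

The cyan capsule was at about (4.0, 3.9) and moved to about (3.2, 2.3).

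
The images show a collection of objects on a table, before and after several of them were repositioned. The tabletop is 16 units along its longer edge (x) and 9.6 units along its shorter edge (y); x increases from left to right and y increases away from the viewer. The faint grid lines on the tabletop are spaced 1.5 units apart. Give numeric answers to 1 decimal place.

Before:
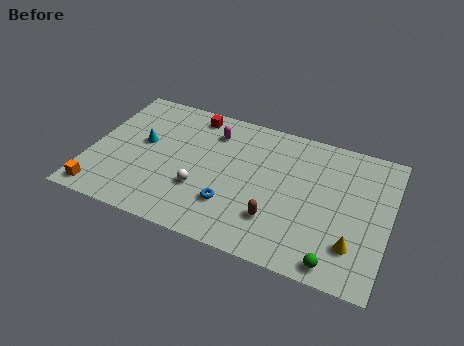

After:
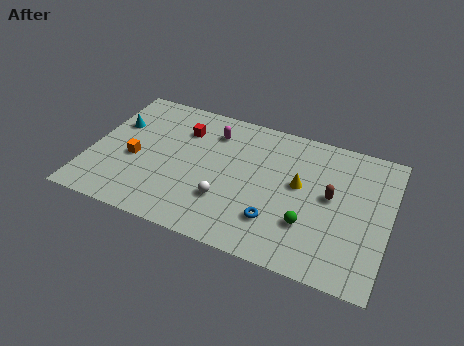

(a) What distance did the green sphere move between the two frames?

2.5

From (13.5, 1.0) to (11.9, 2.9), the green sphere covered √(1.6² + 1.9²) ≈ 2.5 units.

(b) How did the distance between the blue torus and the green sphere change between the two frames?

-4.2

They were about 5.9 units apart before and 1.7 after — 4.2 units closer together.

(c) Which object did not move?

the magenta capsule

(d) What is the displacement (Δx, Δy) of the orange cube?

(1.5, 3.0)

The orange cube was at about (0.9, 1.1) and moved to about (2.4, 4.1).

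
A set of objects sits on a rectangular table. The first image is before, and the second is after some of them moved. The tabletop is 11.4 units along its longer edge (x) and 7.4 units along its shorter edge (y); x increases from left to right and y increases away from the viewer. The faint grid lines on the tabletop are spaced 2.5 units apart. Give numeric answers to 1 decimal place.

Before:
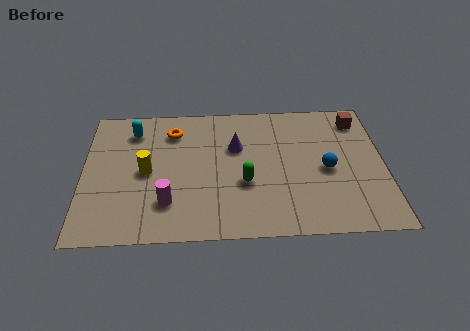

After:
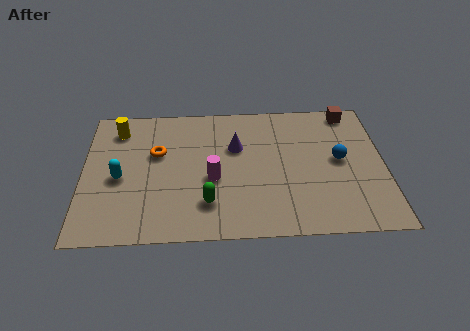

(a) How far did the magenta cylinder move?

2.1

The magenta cylinder moved from about (3.2, 1.9) to (4.9, 3.1), a distance of √(1.7² + 1.2²) ≈ 2.1.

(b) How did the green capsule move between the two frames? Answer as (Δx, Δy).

(-1.4, -1.0)

From the two frames, the green capsule sits at roughly (6.1, 2.8) before and (4.7, 1.8) after.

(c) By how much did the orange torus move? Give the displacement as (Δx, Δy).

(-0.6, -1.2)

The orange torus started near (3.4, 5.8) and ended near (2.8, 4.6).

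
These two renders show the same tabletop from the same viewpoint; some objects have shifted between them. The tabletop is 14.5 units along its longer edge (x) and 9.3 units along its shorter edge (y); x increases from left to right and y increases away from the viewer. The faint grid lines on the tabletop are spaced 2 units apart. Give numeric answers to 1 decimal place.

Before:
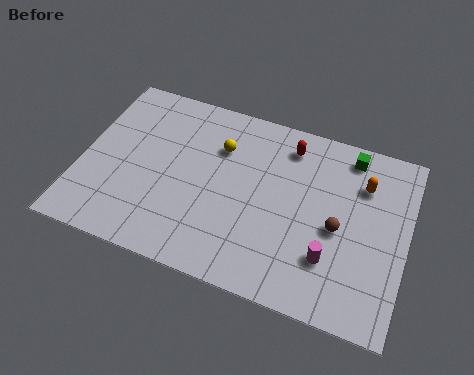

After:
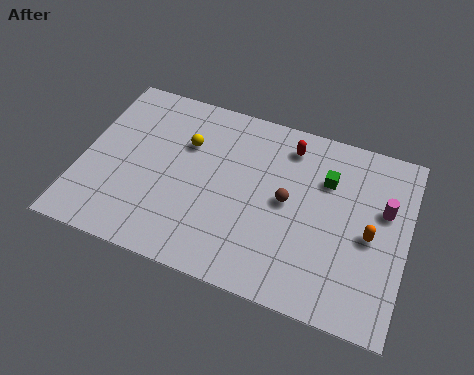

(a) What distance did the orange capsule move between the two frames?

2.5

The orange capsule was near (12.4, 6.8) before and (12.9, 4.3) after, so it travelled √(0.5² + 2.5²) ≈ 2.5 units.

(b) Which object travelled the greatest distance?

the magenta cylinder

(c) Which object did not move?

the red capsule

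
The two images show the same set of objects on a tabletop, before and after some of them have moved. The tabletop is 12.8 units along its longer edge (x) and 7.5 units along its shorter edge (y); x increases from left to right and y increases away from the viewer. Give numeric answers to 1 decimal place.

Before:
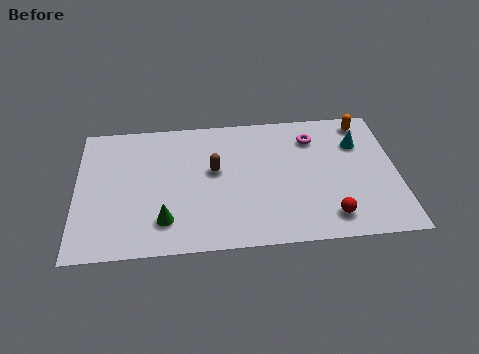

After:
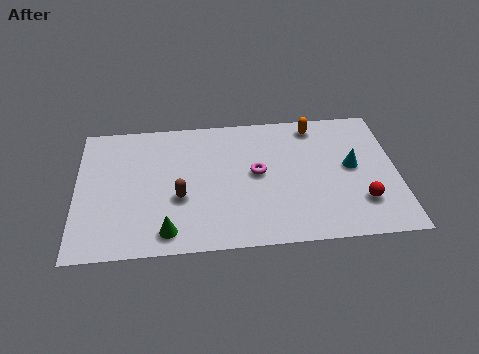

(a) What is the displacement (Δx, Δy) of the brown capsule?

(-1.4, -1.4)

The brown capsule started near (5.5, 4.3) and ended near (4.1, 2.9).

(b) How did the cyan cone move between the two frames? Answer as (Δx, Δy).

(-0.3, -1.3)

The cyan cone was at about (11.3, 5.3) and moved to about (11.0, 4.0).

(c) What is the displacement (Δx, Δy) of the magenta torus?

(-2.3, -1.8)

The magenta torus was at about (9.5, 5.8) and moved to about (7.2, 4.0).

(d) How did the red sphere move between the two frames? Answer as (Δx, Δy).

(1.3, 0.7)

The red sphere started near (10.0, 1.3) and ended near (11.3, 2.0).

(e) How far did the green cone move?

0.6

The green cone moved from about (3.5, 1.7) to (3.6, 1.1), a distance of √(0.1² + 0.6²) ≈ 0.6.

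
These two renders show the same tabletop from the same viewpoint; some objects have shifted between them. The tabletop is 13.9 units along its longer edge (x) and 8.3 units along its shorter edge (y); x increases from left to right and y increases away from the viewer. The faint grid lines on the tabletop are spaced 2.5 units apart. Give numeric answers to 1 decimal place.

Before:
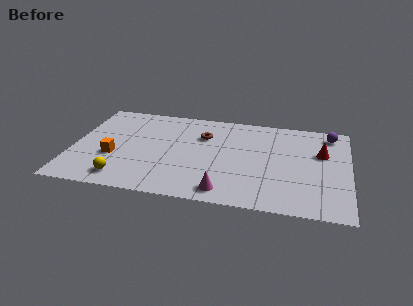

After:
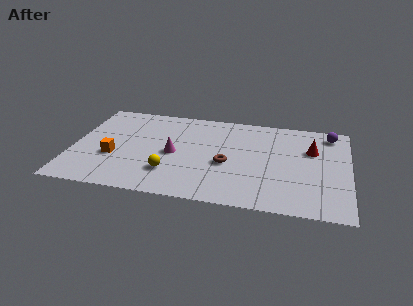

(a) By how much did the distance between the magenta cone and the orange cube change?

-2.9

They were about 6.0 units apart before and 3.1 after — 2.9 units closer together.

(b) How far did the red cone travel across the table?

0.5

From (12.5, 5.3) to (12.0, 5.5), the red cone covered √(0.5² + 0.2²) ≈ 0.5 units.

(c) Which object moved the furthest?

the magenta cone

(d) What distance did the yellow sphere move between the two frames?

2.5

From (2.7, 1.3) to (5.0, 2.2), the yellow sphere covered √(2.3² + 0.9²) ≈ 2.5 units.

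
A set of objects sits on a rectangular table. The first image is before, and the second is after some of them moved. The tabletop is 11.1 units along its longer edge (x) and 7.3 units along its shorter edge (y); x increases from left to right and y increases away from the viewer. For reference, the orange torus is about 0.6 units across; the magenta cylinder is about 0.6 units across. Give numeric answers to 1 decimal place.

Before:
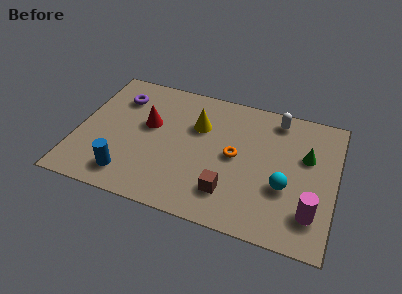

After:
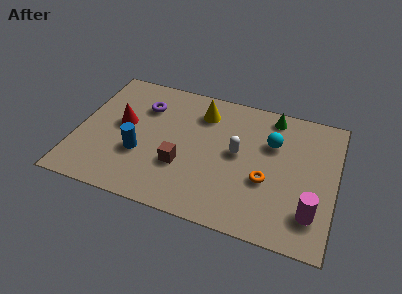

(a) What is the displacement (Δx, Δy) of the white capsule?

(-1.5, -2.4)

The white capsule was at about (8.4, 6.3) and moved to about (6.9, 3.9).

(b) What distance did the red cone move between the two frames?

1.1

The red cone moved from about (3.0, 4.3) to (1.9, 4.0), a distance of √(1.1² + 0.3²) ≈ 1.1.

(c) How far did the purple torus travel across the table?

1.1

The purple torus moved from about (1.6, 5.5) to (2.7, 5.3), a distance of √(1.1² + 0.2²) ≈ 1.1.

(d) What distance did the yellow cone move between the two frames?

0.8

The yellow cone was near (5.1, 4.9) before and (5.2, 5.7) after, so it travelled √(0.1² + 0.8²) ≈ 0.8 units.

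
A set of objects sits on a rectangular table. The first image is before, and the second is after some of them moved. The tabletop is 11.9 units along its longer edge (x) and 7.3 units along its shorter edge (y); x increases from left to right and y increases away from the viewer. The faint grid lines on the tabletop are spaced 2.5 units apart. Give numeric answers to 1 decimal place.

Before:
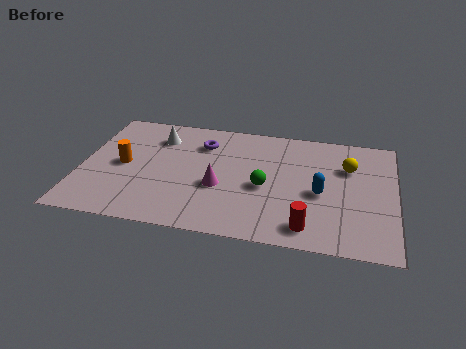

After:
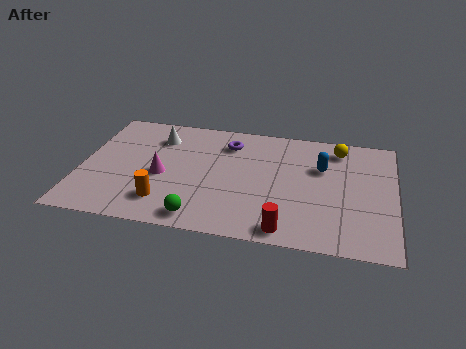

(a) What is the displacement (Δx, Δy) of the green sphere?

(-2.3, -2.3)

From the two frames, the green sphere sits at roughly (7.0, 3.2) before and (4.7, 0.9) after.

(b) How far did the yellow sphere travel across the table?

1.2

The yellow sphere moved from about (10.1, 5.0) to (9.7, 6.1), a distance of √(0.4² + 1.1²) ≈ 1.2.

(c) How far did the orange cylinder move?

2.6

The orange cylinder moved from about (1.6, 3.6) to (3.3, 1.6), a distance of √(1.7² + 2.0²) ≈ 2.6.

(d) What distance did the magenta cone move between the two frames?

2.2

The magenta cone was near (5.3, 2.9) before and (3.1, 3.2) after, so it travelled √(2.2² + 0.3²) ≈ 2.2 units.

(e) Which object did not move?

the white cone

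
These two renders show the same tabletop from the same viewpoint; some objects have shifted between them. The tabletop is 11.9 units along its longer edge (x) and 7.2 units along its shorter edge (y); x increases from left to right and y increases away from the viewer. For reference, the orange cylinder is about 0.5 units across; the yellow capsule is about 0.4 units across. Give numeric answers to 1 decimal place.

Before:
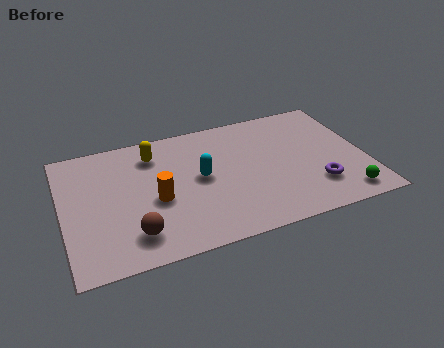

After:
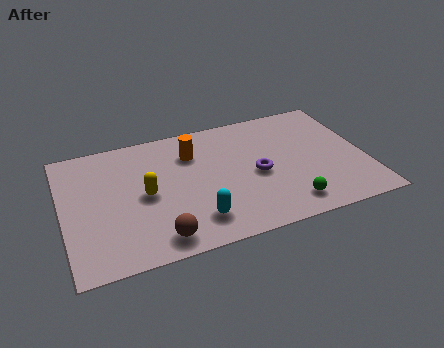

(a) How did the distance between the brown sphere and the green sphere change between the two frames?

-3.1

Before: roughly 8.2 units apart; after: 5.1. That's 3.1 units closer together.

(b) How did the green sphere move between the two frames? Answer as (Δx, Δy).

(-2.2, 0.2)

The green sphere started near (10.8, 1.0) and ended near (8.6, 1.2).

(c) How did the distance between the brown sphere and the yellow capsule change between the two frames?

-1.8

They were about 4.3 units apart before and 2.5 after — 1.8 units closer together.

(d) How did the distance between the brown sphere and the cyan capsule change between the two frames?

-2.0

They were about 3.6 units apart before and 1.6 after — 2.0 units closer together.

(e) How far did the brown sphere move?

1.0

The brown sphere moved from about (2.6, 1.5) to (3.5, 1.0), a distance of √(0.9² + 0.5²) ≈ 1.0.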